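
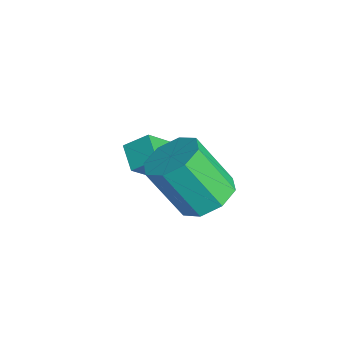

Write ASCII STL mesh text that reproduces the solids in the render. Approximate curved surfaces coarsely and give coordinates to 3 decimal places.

solid 
facet normal -0.908 0.007 0.420
outer loop
vertex -0.086 1.85 -2.099
vertex 0.139 2.478 -1.623
vertex -0.629 2.948 -3.292
endloop
endfacet
facet normal -0.274 -0.767 -0.581
outer loop
vertex 0.161 2.942 -3.657
vertex -0.086 1.85 -2.099
vertex -0.629 2.948 -3.292
endloop
endfacet
facet normal -0.908 0.007 0.420
outer loop
vertex -0.629 2.948 -3.292
vertex 0.139 2.478 -1.623
vertex -0.404 3.576 -2.816
endloop
endfacet
facet normal -0.317 0.642 -0.698
outer loop
vertex -0.404 3.576 -2.816
vertex 0.161 2.942 -3.657
vertex -0.629 2.948 -3.292
endloop
endfacet
facet normal 0.317 -0.642 0.698
outer loop
vertex -0.086 1.85 -2.099
vertex 0.929 2.472 -1.988
vertex 0.139 2.478 -1.623
endloop
endfacet
facet normal -0.274 -0.767 -0.581
outer loop
vertex 0.704 1.844 -2.464
vertex -0.086 1.85 -2.099
vertex 0.161 2.942 -3.657
endloop
endfacet
facet normal 0.317 -0.642 0.698
outer loop
vertex 0.704 1.844 -2.464
vertex 0.929 2.472 -1.988
vertex -0.086 1.85 -2.099
endloop
endfacet
facet normal 0.274 0.767 0.581
outer loop
vertex 0.139 2.478 -1.623
vertex 0.929 2.472 -1.988
vertex -0.404 3.576 -2.816
endloop
endfacet
facet normal -0.317 0.642 -0.698
outer loop
vertex 0.386 3.57 -3.181
vertex 0.161 2.942 -3.657
vertex -0.404 3.576 -2.816
endloop
endfacet
facet normal 0.274 0.767 0.581
outer loop
vertex -0.404 3.576 -2.816
vertex 0.929 2.472 -1.988
vertex 0.386 3.57 -3.181
endloop
endfacet
facet normal 0.908 -0.007 -0.420
outer loop
vertex 0.386 3.57 -3.181
vertex 0.704 1.844 -2.464
vertex 0.161 2.942 -3.657
endloop
endfacet
facet normal 0.908 -0.007 -0.420
outer loop
vertex 0.929 2.472 -1.988
vertex 0.704 1.844 -2.464
vertex 0.386 3.57 -3.181
endloop
endfacet
facet normal 0.244 0.479 -0.843
outer loop
vertex 3.573 2.8 -2.05
vertex 2.863 3.227 -2.013
vertex 3.633 3.342 -1.725
endloop
endfacet
facet normal 0.965 -0.205 0.163
outer loop
vertex 3.573 2.8 -2.05
vertex 3.633 3.342 -1.725
vertex 3.148 1.965 -0.584
endloop
endfacet
facet normal 0.965 -0.204 0.164
outer loop
vertex 3.148 1.965 -0.584
vertex 3.633 3.342 -1.725
vertex 3.207 2.507 -0.258
endloop
endfacet
facet normal -0.245 -0.480 0.842
outer loop
vertex 3.148 1.965 -0.584
vertex 3.207 2.507 -0.258
vertex 2.437 2.393 -0.547
endloop
endfacet
facet normal 0.244 0.480 -0.843
outer loop
vertex 3.633 3.342 -1.725
vertex 2.863 3.227 -2.013
vertex 3.241 3.817 -1.568
endloop
endfacet
facet normal 0.748 0.459 0.479
outer loop
vertex 3.633 3.342 -1.725
vertex 3.241 3.817 -1.568
vertex 3.207 2.507 -0.258
endloop
endfacet
facet normal 0.749 0.459 0.478
outer loop
vertex 3.207 2.507 -0.258
vertex 3.241 3.817 -1.568
vertex 2.816 2.982 -0.102
endloop
endfacet
facet normal -0.245 -0.479 0.843
outer loop
vertex 3.207 2.507 -0.258
vertex 2.816 2.982 -0.102
vertex 2.437 2.393 -0.547
endloop
endfacet
facet normal 0.245 0.479 -0.843
outer loop
vertex 3.241 3.817 -1.568
vertex 2.863 3.227 -2.013
vertex 2.628 3.947 -1.672
endloop
endfacet
facet normal 0.094 0.853 0.513
outer loop
vertex 3.241 3.817 -1.568
vertex 2.628 3.947 -1.672
vertex 2.816 2.982 -0.102
endloop
endfacet
facet normal 0.094 0.853 0.513
outer loop
vertex 2.816 2.982 -0.102
vertex 2.628 3.947 -1.672
vertex 2.202 3.112 -0.206
endloop
endfacet
facet normal -0.244 -0.480 0.843
outer loop
vertex 2.816 2.982 -0.102
vertex 2.202 3.112 -0.206
vertex 2.437 2.393 -0.547
endloop
endfacet
facet normal 0.245 0.479 -0.843
outer loop
vertex 2.628 3.947 -1.672
vertex 2.863 3.227 -2.013
vertex 2.152 3.655 -1.976
endloop
endfacet
facet normal -0.616 0.748 0.247
outer loop
vertex 2.628 3.947 -1.672
vertex 2.152 3.655 -1.976
vertex 2.202 3.112 -0.206
endloop
endfacet
facet normal -0.617 0.747 0.247
outer loop
vertex 2.202 3.112 -0.206
vertex 2.152 3.655 -1.976
vertex 1.727 2.82 -0.51
endloop
endfacet
facet normal -0.245 -0.480 0.843
outer loop
vertex 2.202 3.112 -0.206
vertex 1.727 2.82 -0.51
vertex 2.437 2.393 -0.547
endloop
endfacet
facet normal 0.245 0.480 -0.842
outer loop
vertex 2.152 3.655 -1.976
vertex 2.863 3.227 -2.013
vertex 2.093 3.113 -2.302
endloop
endfacet
facet normal -0.965 0.204 -0.164
outer loop
vertex 2.152 3.655 -1.976
vertex 2.093 3.113 -2.302
vertex 1.727 2.82 -0.51
endloop
endfacet
facet normal -0.965 0.205 -0.164
outer loop
vertex 1.727 2.82 -0.51
vertex 2.093 3.113 -2.302
vertex 1.667 2.278 -0.835
endloop
endfacet
facet normal -0.244 -0.479 0.843
outer loop
vertex 1.727 2.82 -0.51
vertex 1.667 2.278 -0.835
vertex 2.437 2.393 -0.547
endloop
endfacet
facet normal 0.245 0.479 -0.843
outer loop
vertex 2.093 3.113 -2.302
vertex 2.863 3.227 -2.013
vertex 2.484 2.638 -2.458
endloop
endfacet
facet normal -0.749 -0.459 -0.479
outer loop
vertex 2.093 3.113 -2.302
vertex 2.484 2.638 -2.458
vertex 1.667 2.278 -0.835
endloop
endfacet
facet normal -0.748 -0.459 -0.479
outer loop
vertex 1.667 2.278 -0.835
vertex 2.484 2.638 -2.458
vertex 2.059 1.803 -0.992
endloop
endfacet
facet normal -0.244 -0.480 0.843
outer loop
vertex 1.667 2.278 -0.835
vertex 2.059 1.803 -0.992
vertex 2.437 2.393 -0.547
endloop
endfacet
facet normal 0.244 0.480 -0.843
outer loop
vertex 2.484 2.638 -2.458
vertex 2.863 3.227 -2.013
vertex 3.098 2.508 -2.354
endloop
endfacet
facet normal -0.094 -0.853 -0.513
outer loop
vertex 2.484 2.638 -2.458
vertex 3.098 2.508 -2.354
vertex 2.059 1.803 -0.992
endloop
endfacet
facet normal -0.094 -0.853 -0.513
outer loop
vertex 2.059 1.803 -0.992
vertex 3.098 2.508 -2.354
vertex 2.672 1.673 -0.888
endloop
endfacet
facet normal -0.245 -0.479 0.843
outer loop
vertex 2.059 1.803 -0.992
vertex 2.672 1.673 -0.888
vertex 2.437 2.393 -0.547
endloop
endfacet
facet normal 0.245 0.480 -0.843
outer loop
vertex 3.098 2.508 -2.354
vertex 2.863 3.227 -2.013
vertex 3.573 2.8 -2.05
endloop
endfacet
facet normal 0.617 -0.747 -0.246
outer loop
vertex 3.098 2.508 -2.354
vertex 3.573 2.8 -2.05
vertex 2.672 1.673 -0.888
endloop
endfacet
facet normal 0.616 -0.748 -0.247
outer loop
vertex 2.672 1.673 -0.888
vertex 3.573 2.8 -2.05
vertex 3.148 1.965 -0.584
endloop
endfacet
facet normal -0.245 -0.479 0.843
outer loop
vertex 2.672 1.673 -0.888
vertex 3.148 1.965 -0.584
vertex 2.437 2.393 -0.547
endloop
endfacet

endsolid


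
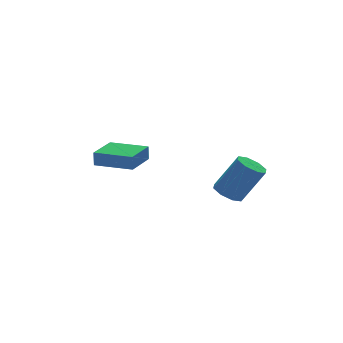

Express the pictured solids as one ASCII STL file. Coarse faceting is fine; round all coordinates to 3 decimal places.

solid 
facet normal -0.463 0.236 -0.855
outer loop
vertex -0.176 -1.594 -3.207
vertex -0.798 -2.072 -3.002
vertex -0.613 -1.292 -2.887
endloop
endfacet
facet normal 0.538 0.841 -0.059
outer loop
vertex -0.176 -1.594 -3.207
vertex -0.613 -1.292 -2.887
vertex 0.799 -2.09 -1.402
endloop
endfacet
facet normal 0.539 0.840 -0.060
outer loop
vertex 0.799 -2.09 -1.402
vertex -0.613 -1.292 -2.887
vertex 0.362 -1.787 -1.083
endloop
endfacet
facet normal 0.462 -0.235 0.855
outer loop
vertex 0.799 -2.09 -1.402
vertex 0.362 -1.787 -1.083
vertex 0.178 -2.568 -1.198
endloop
endfacet
facet normal -0.462 0.236 -0.855
outer loop
vertex -0.613 -1.292 -2.887
vertex -0.798 -2.072 -3.002
vertex -1.158 -1.447 -2.635
endloop
endfacet
facet normal -0.118 0.939 0.322
outer loop
vertex -0.613 -1.292 -2.887
vertex -1.158 -1.447 -2.635
vertex 0.362 -1.787 -1.083
endloop
endfacet
facet normal -0.118 0.939 0.322
outer loop
vertex 0.362 -1.787 -1.083
vertex -1.158 -1.447 -2.635
vertex -0.183 -1.942 -0.831
endloop
endfacet
facet normal 0.462 -0.235 0.855
outer loop
vertex 0.362 -1.787 -1.083
vertex -0.183 -1.942 -0.831
vertex 0.178 -2.568 -1.198
endloop
endfacet
facet normal -0.462 0.236 -0.855
outer loop
vertex -1.158 -1.447 -2.635
vertex -0.798 -2.072 -3.002
vertex -1.492 -1.968 -2.598
endloop
endfacet
facet normal -0.705 0.488 0.515
outer loop
vertex -1.158 -1.447 -2.635
vertex -1.492 -1.968 -2.598
vertex -0.183 -1.942 -0.831
endloop
endfacet
facet normal -0.705 0.488 0.515
outer loop
vertex -0.183 -1.942 -0.831
vertex -1.492 -1.968 -2.598
vertex -0.517 -2.464 -0.794
endloop
endfacet
facet normal 0.462 -0.235 0.855
outer loop
vertex -0.183 -1.942 -0.831
vertex -0.517 -2.464 -0.794
vertex 0.178 -2.568 -1.198
endloop
endfacet
facet normal -0.462 0.236 -0.855
outer loop
vertex -1.492 -1.968 -2.598
vertex -0.798 -2.072 -3.002
vertex -1.419 -2.55 -2.798
endloop
endfacet
facet normal -0.879 -0.250 0.406
outer loop
vertex -1.492 -1.968 -2.598
vertex -1.419 -2.55 -2.798
vertex -0.517 -2.464 -0.794
endloop
endfacet
facet normal -0.879 -0.249 0.406
outer loop
vertex -0.517 -2.464 -0.794
vertex -1.419 -2.55 -2.798
vertex -0.444 -3.046 -0.993
endloop
endfacet
facet normal 0.462 -0.234 0.855
outer loop
vertex -0.517 -2.464 -0.794
vertex -0.444 -3.046 -0.993
vertex 0.178 -2.568 -1.198
endloop
endfacet
facet normal -0.462 0.235 -0.855
outer loop
vertex -1.419 -2.55 -2.798
vertex -0.798 -2.072 -3.002
vertex -0.982 -2.853 -3.117
endloop
endfacet
facet normal -0.539 -0.840 0.060
outer loop
vertex -1.419 -2.55 -2.798
vertex -0.982 -2.853 -3.117
vertex -0.444 -3.046 -0.993
endloop
endfacet
facet normal -0.538 -0.841 0.060
outer loop
vertex -0.444 -3.046 -0.993
vertex -0.982 -2.853 -3.117
vertex -0.007 -3.348 -1.313
endloop
endfacet
facet normal 0.463 -0.236 0.855
outer loop
vertex -0.444 -3.046 -0.993
vertex -0.007 -3.348 -1.313
vertex 0.178 -2.568 -1.198
endloop
endfacet
facet normal -0.462 0.235 -0.855
outer loop
vertex -0.982 -2.853 -3.117
vertex -0.798 -2.072 -3.002
vertex -0.437 -2.698 -3.369
endloop
endfacet
facet normal 0.118 -0.939 -0.322
outer loop
vertex -0.982 -2.853 -3.117
vertex -0.437 -2.698 -3.369
vertex -0.007 -3.348 -1.313
endloop
endfacet
facet normal 0.118 -0.939 -0.322
outer loop
vertex -0.007 -3.348 -1.313
vertex -0.437 -2.698 -3.369
vertex 0.538 -3.193 -1.565
endloop
endfacet
facet normal 0.462 -0.236 0.855
outer loop
vertex -0.007 -3.348 -1.313
vertex 0.538 -3.193 -1.565
vertex 0.178 -2.568 -1.198
endloop
endfacet
facet normal -0.462 0.235 -0.855
outer loop
vertex -0.437 -2.698 -3.369
vertex -0.798 -2.072 -3.002
vertex -0.103 -2.176 -3.406
endloop
endfacet
facet normal 0.705 -0.488 -0.515
outer loop
vertex -0.437 -2.698 -3.369
vertex -0.103 -2.176 -3.406
vertex 0.538 -3.193 -1.565
endloop
endfacet
facet normal 0.705 -0.488 -0.515
outer loop
vertex 0.538 -3.193 -1.565
vertex -0.103 -2.176 -3.406
vertex 0.872 -2.672 -1.602
endloop
endfacet
facet normal 0.462 -0.236 0.855
outer loop
vertex 0.538 -3.193 -1.565
vertex 0.872 -2.672 -1.602
vertex 0.178 -2.568 -1.198
endloop
endfacet
facet normal -0.462 0.234 -0.855
outer loop
vertex -0.103 -2.176 -3.406
vertex -0.798 -2.072 -3.002
vertex -0.176 -1.594 -3.207
endloop
endfacet
facet normal 0.879 0.249 -0.407
outer loop
vertex -0.103 -2.176 -3.406
vertex -0.176 -1.594 -3.207
vertex 0.872 -2.672 -1.602
endloop
endfacet
facet normal 0.879 0.250 -0.406
outer loop
vertex 0.872 -2.672 -1.602
vertex -0.176 -1.594 -3.207
vertex 0.799 -2.09 -1.402
endloop
endfacet
facet normal 0.462 -0.236 0.855
outer loop
vertex 0.872 -2.672 -1.602
vertex 0.799 -2.09 -1.402
vertex 0.178 -2.568 -1.198
endloop
endfacet
facet normal -0.766 -0.643 0.014
outer loop
vertex -3.795 1.747 -1.58
vertex -5.087 3.286 -1.626
vertex -3.791 1.725 -2.39
endloop
endfacet
facet normal 0.643 -0.766 0.024
outer loop
vertex -2.373 2.914 -2.414
vertex -3.795 1.747 -1.58
vertex -3.791 1.725 -2.39
endloop
endfacet
facet normal -0.766 -0.642 0.013
outer loop
vertex -3.791 1.725 -2.39
vertex -5.087 3.286 -1.626
vertex -5.083 3.265 -2.436
endloop
endfacet
facet normal 0.005 -0.026 -1.000
outer loop
vertex -5.083 3.265 -2.436
vertex -2.373 2.914 -2.414
vertex -3.791 1.725 -2.39
endloop
endfacet
facet normal -0.005 0.026 1.000
outer loop
vertex -3.795 1.747 -1.58
vertex -3.669 4.475 -1.65
vertex -5.087 3.286 -1.626
endloop
endfacet
facet normal 0.642 -0.766 0.023
outer loop
vertex -2.377 2.935 -1.604
vertex -3.795 1.747 -1.58
vertex -2.373 2.914 -2.414
endloop
endfacet
facet normal -0.005 0.026 1.000
outer loop
vertex -2.377 2.935 -1.604
vertex -3.669 4.475 -1.65
vertex -3.795 1.747 -1.58
endloop
endfacet
facet normal -0.643 0.766 -0.023
outer loop
vertex -5.087 3.286 -1.626
vertex -3.669 4.475 -1.65
vertex -5.083 3.265 -2.436
endloop
endfacet
facet normal 0.005 -0.026 -1.000
outer loop
vertex -3.665 4.453 -2.46
vertex -2.373 2.914 -2.414
vertex -5.083 3.265 -2.436
endloop
endfacet
facet normal -0.642 0.766 -0.024
outer loop
vertex -5.083 3.265 -2.436
vertex -3.669 4.475 -1.65
vertex -3.665 4.453 -2.46
endloop
endfacet
facet normal 0.766 0.643 -0.013
outer loop
vertex -3.665 4.453 -2.46
vertex -2.377 2.935 -1.604
vertex -2.373 2.914 -2.414
endloop
endfacet
facet normal 0.766 0.642 -0.014
outer loop
vertex -3.669 4.475 -1.65
vertex -2.377 2.935 -1.604
vertex -3.665 4.453 -2.46
endloop
endfacet

endsolid


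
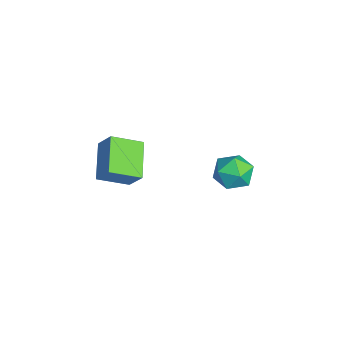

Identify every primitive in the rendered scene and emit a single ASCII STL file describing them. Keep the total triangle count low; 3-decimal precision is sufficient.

solid 
facet normal -0.464 -0.403 -0.789
outer loop
vertex -3.021 -4.136 1.638
vertex -3.105 -2.524 0.865
vertex -1.11 -4.488 0.695
endloop
endfacet
facet normal 0.047 -0.900 0.432
outer loop
vertex -0.475 -3.936 1.775
vertex -3.021 -4.136 1.638
vertex -1.11 -4.488 0.695
endloop
endfacet
facet normal -0.464 -0.403 -0.789
outer loop
vertex -1.11 -4.488 0.695
vertex -3.105 -2.524 0.865
vertex -1.195 -2.876 -0.079
endloop
endfacet
facet normal 0.885 -0.163 -0.437
outer loop
vertex -1.195 -2.876 -0.079
vertex -0.475 -3.936 1.775
vertex -1.11 -4.488 0.695
endloop
endfacet
facet normal -0.885 0.163 0.437
outer loop
vertex -3.021 -4.136 1.638
vertex -2.47 -1.972 1.945
vertex -3.105 -2.524 0.865
endloop
endfacet
facet normal 0.048 -0.901 0.432
outer loop
vertex -2.385 -3.584 2.719
vertex -3.021 -4.136 1.638
vertex -0.475 -3.936 1.775
endloop
endfacet
facet normal -0.885 0.163 0.437
outer loop
vertex -2.385 -3.584 2.719
vertex -2.47 -1.972 1.945
vertex -3.021 -4.136 1.638
endloop
endfacet
facet normal -0.048 0.901 -0.432
outer loop
vertex -3.105 -2.524 0.865
vertex -2.47 -1.972 1.945
vertex -1.195 -2.876 -0.079
endloop
endfacet
facet normal 0.885 -0.163 -0.437
outer loop
vertex -0.559 -2.324 1.002
vertex -0.475 -3.936 1.775
vertex -1.195 -2.876 -0.079
endloop
endfacet
facet normal -0.047 0.901 -0.432
outer loop
vertex -1.195 -2.876 -0.079
vertex -2.47 -1.972 1.945
vertex -0.559 -2.324 1.002
endloop
endfacet
facet normal 0.464 0.403 0.789
outer loop
vertex -0.559 -2.324 1.002
vertex -2.385 -3.584 2.719
vertex -0.475 -3.936 1.775
endloop
endfacet
facet normal 0.464 0.403 0.789
outer loop
vertex -2.47 -1.972 1.945
vertex -2.385 -3.584 2.719
vertex -0.559 -2.324 1.002
endloop
endfacet
facet normal -0.291 0.582 0.759
outer loop
vertex -3.745 3.751 -2.073
vertex -4.801 3.229 -2.078
vertex -3.932 2.795 -1.412
endloop
endfacet
facet normal 0.412 0.462 0.785
outer loop
vertex -3.745 3.751 -2.073
vertex -3.932 2.795 -1.412
vertex -2.923 2.91 -2.009
endloop
endfacet
facet normal 0.698 0.695 0.173
outer loop
vertex -3.745 3.751 -2.073
vertex -2.923 2.91 -2.009
vertex -3.169 3.415 -3.044
endloop
endfacet
facet normal 0.171 0.958 -0.230
outer loop
vertex -3.745 3.751 -2.073
vertex -3.169 3.415 -3.044
vertex -4.329 3.612 -3.087
endloop
endfacet
facet normal -0.440 0.888 0.132
outer loop
vertex -3.745 3.751 -2.073
vertex -4.329 3.612 -3.087
vertex -4.801 3.229 -2.078
endloop
endfacet
facet normal 0.514 -0.242 0.823
outer loop
vertex -2.923 2.91 -2.009
vertex -3.932 2.795 -1.412
vertex -3.471 1.868 -1.973
endloop
endfacet
facet normal -0.623 -0.049 0.781
outer loop
vertex -3.932 2.795 -1.412
vertex -4.801 3.229 -2.078
vertex -4.631 2.065 -2.016
endloop
endfacet
facet normal -0.864 0.446 -0.235
outer loop
vertex -4.801 3.229 -2.078
vertex -4.329 3.612 -3.087
vertex -4.877 2.57 -3.051
endloop
endfacet
facet normal 0.125 0.559 -0.820
outer loop
vertex -4.329 3.612 -3.087
vertex -3.169 3.415 -3.044
vertex -3.868 2.685 -3.648
endloop
endfacet
facet normal 0.977 0.134 -0.167
outer loop
vertex -3.169 3.415 -3.044
vertex -2.923 2.91 -2.009
vertex -2.999 2.251 -2.982
endloop
endfacet
facet normal -0.171 -0.958 0.230
outer loop
vertex -4.055 1.729 -2.987
vertex -3.471 1.868 -1.973
vertex -4.631 2.065 -2.016
endloop
endfacet
facet normal -0.698 -0.695 -0.173
outer loop
vertex -4.055 1.729 -2.987
vertex -4.631 2.065 -2.016
vertex -4.877 2.57 -3.051
endloop
endfacet
facet normal -0.412 -0.462 -0.785
outer loop
vertex -4.055 1.729 -2.987
vertex -4.877 2.57 -3.051
vertex -3.868 2.685 -3.648
endloop
endfacet
facet normal 0.291 -0.582 -0.759
outer loop
vertex -4.055 1.729 -2.987
vertex -3.868 2.685 -3.648
vertex -2.999 2.251 -2.982
endloop
endfacet
facet normal 0.440 -0.888 -0.132
outer loop
vertex -4.055 1.729 -2.987
vertex -2.999 2.251 -2.982
vertex -3.471 1.868 -1.973
endloop
endfacet
facet normal -0.125 -0.559 0.820
outer loop
vertex -4.631 2.065 -2.016
vertex -3.471 1.868 -1.973
vertex -3.932 2.795 -1.412
endloop
endfacet
facet normal -0.977 -0.134 0.167
outer loop
vertex -4.877 2.57 -3.051
vertex -4.631 2.065 -2.016
vertex -4.801 3.229 -2.078
endloop
endfacet
facet normal -0.514 0.242 -0.823
outer loop
vertex -3.868 2.685 -3.648
vertex -4.877 2.57 -3.051
vertex -4.329 3.612 -3.087
endloop
endfacet
facet normal 0.623 0.049 -0.781
outer loop
vertex -2.999 2.251 -2.982
vertex -3.868 2.685 -3.648
vertex -3.169 3.415 -3.044
endloop
endfacet
facet normal 0.864 -0.446 0.235
outer loop
vertex -3.471 1.868 -1.973
vertex -2.999 2.251 -2.982
vertex -2.923 2.91 -2.009
endloop
endfacet

endsolid


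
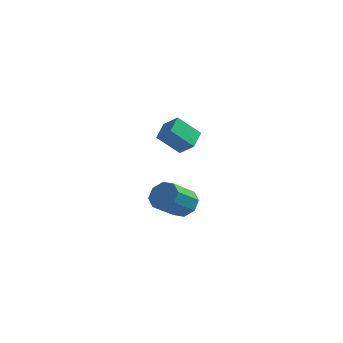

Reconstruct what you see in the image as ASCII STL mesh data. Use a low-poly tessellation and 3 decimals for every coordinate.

solid 
facet normal 0.321 0.754 -0.572
outer loop
vertex 1.624 -3.413 -1.095
vertex 0.798 -2.906 -0.89
vertex 1.696 -2.977 -0.48
endloop
endfacet
facet normal 0.942 -0.315 0.113
outer loop
vertex 1.624 -3.413 -1.095
vertex 1.696 -2.977 -0.48
vertex 1.007 -4.861 0.006
endloop
endfacet
facet normal 0.942 -0.316 0.112
outer loop
vertex 1.007 -4.861 0.006
vertex 1.696 -2.977 -0.48
vertex 1.08 -4.424 0.621
endloop
endfacet
facet normal -0.321 -0.754 0.574
outer loop
vertex 1.007 -4.861 0.006
vertex 1.08 -4.424 0.621
vertex 0.182 -4.354 0.21
endloop
endfacet
facet normal 0.321 0.754 -0.573
outer loop
vertex 1.696 -2.977 -0.48
vertex 0.798 -2.906 -0.89
vertex 1.243 -2.499 -0.105
endloop
endfacet
facet normal 0.735 0.184 0.653
outer loop
vertex 1.696 -2.977 -0.48
vertex 1.243 -2.499 -0.105
vertex 1.08 -4.424 0.621
endloop
endfacet
facet normal 0.733 0.185 0.654
outer loop
vertex 1.08 -4.424 0.621
vertex 1.243 -2.499 -0.105
vertex 0.626 -3.946 0.995
endloop
endfacet
facet normal -0.321 -0.754 0.573
outer loop
vertex 1.08 -4.424 0.621
vertex 0.626 -3.946 0.995
vertex 0.182 -4.354 0.21
endloop
endfacet
facet normal 0.321 0.754 -0.573
outer loop
vertex 1.243 -2.499 -0.105
vertex 0.798 -2.906 -0.89
vertex 0.529 -2.26 -0.19
endloop
endfacet
facet normal 0.096 0.576 0.812
outer loop
vertex 1.243 -2.499 -0.105
vertex 0.529 -2.26 -0.19
vertex 0.626 -3.946 0.995
endloop
endfacet
facet normal 0.096 0.576 0.812
outer loop
vertex 0.626 -3.946 0.995
vertex 0.529 -2.26 -0.19
vertex -0.087 -3.707 0.91
endloop
endfacet
facet normal -0.321 -0.754 0.573
outer loop
vertex 0.626 -3.946 0.995
vertex -0.087 -3.707 0.91
vertex 0.182 -4.354 0.21
endloop
endfacet
facet normal 0.322 0.754 -0.572
outer loop
vertex 0.529 -2.26 -0.19
vertex 0.798 -2.906 -0.89
vertex -0.027 -2.399 -0.686
endloop
endfacet
facet normal -0.599 0.630 0.494
outer loop
vertex 0.529 -2.26 -0.19
vertex -0.027 -2.399 -0.686
vertex -0.087 -3.707 0.91
endloop
endfacet
facet normal -0.598 0.631 0.494
outer loop
vertex -0.087 -3.707 0.91
vertex -0.027 -2.399 -0.686
vertex -0.644 -3.847 0.415
endloop
endfacet
facet normal -0.320 -0.754 0.574
outer loop
vertex -0.087 -3.707 0.91
vertex -0.644 -3.847 0.415
vertex 0.182 -4.354 0.21
endloop
endfacet
facet normal 0.321 0.754 -0.574
outer loop
vertex -0.027 -2.399 -0.686
vertex 0.798 -2.906 -0.89
vertex -0.1 -2.836 -1.301
endloop
endfacet
facet normal -0.942 0.316 -0.113
outer loop
vertex -0.027 -2.399 -0.686
vertex -0.1 -2.836 -1.301
vertex -0.644 -3.847 0.415
endloop
endfacet
facet normal -0.942 0.315 -0.113
outer loop
vertex -0.644 -3.847 0.415
vertex -0.1 -2.836 -1.301
vertex -0.716 -4.283 -0.2
endloop
endfacet
facet normal -0.321 -0.754 0.572
outer loop
vertex -0.644 -3.847 0.415
vertex -0.716 -4.283 -0.2
vertex 0.182 -4.354 0.21
endloop
endfacet
facet normal 0.321 0.754 -0.573
outer loop
vertex -0.1 -2.836 -1.301
vertex 0.798 -2.906 -0.89
vertex 0.354 -3.314 -1.675
endloop
endfacet
facet normal -0.734 -0.185 -0.654
outer loop
vertex -0.1 -2.836 -1.301
vertex 0.354 -3.314 -1.675
vertex -0.716 -4.283 -0.2
endloop
endfacet
facet normal -0.734 -0.183 -0.653
outer loop
vertex -0.716 -4.283 -0.2
vertex 0.354 -3.314 -1.675
vertex -0.263 -4.761 -0.575
endloop
endfacet
facet normal -0.321 -0.754 0.573
outer loop
vertex -0.716 -4.283 -0.2
vertex -0.263 -4.761 -0.575
vertex 0.182 -4.354 0.21
endloop
endfacet
facet normal 0.321 0.754 -0.573
outer loop
vertex 0.354 -3.314 -1.675
vertex 0.798 -2.906 -0.89
vertex 1.067 -3.553 -1.59
endloop
endfacet
facet normal -0.096 -0.576 -0.812
outer loop
vertex 0.354 -3.314 -1.675
vertex 1.067 -3.553 -1.59
vertex -0.263 -4.761 -0.575
endloop
endfacet
facet normal -0.096 -0.576 -0.812
outer loop
vertex -0.263 -4.761 -0.575
vertex 1.067 -3.553 -1.59
vertex 0.451 -5.0 -0.49
endloop
endfacet
facet normal -0.321 -0.754 0.573
outer loop
vertex -0.263 -4.761 -0.575
vertex 0.451 -5.0 -0.49
vertex 0.182 -4.354 0.21
endloop
endfacet
facet normal 0.320 0.754 -0.574
outer loop
vertex 1.067 -3.553 -1.59
vertex 0.798 -2.906 -0.89
vertex 1.624 -3.413 -1.095
endloop
endfacet
facet normal 0.598 -0.631 -0.495
outer loop
vertex 1.067 -3.553 -1.59
vertex 1.624 -3.413 -1.095
vertex 0.451 -5.0 -0.49
endloop
endfacet
facet normal 0.598 -0.631 -0.494
outer loop
vertex 0.451 -5.0 -0.49
vertex 1.624 -3.413 -1.095
vertex 1.007 -4.861 0.006
endloop
endfacet
facet normal -0.322 -0.754 0.572
outer loop
vertex 0.451 -5.0 -0.49
vertex 1.007 -4.861 0.006
vertex 0.182 -4.354 0.21
endloop
endfacet
facet normal -0.629 -0.359 0.690
outer loop
vertex -2.11 3.412 3.009
vertex -3.102 3.691 2.25
vertex -2.019 2.096 2.408
endloop
endfacet
facet normal 0.775 -0.217 0.593
outer loop
vertex -0.838 2.769 1.11
vertex -2.11 3.412 3.009
vertex -2.019 2.096 2.408
endloop
endfacet
facet normal -0.628 -0.358 0.691
outer loop
vertex -2.019 2.096 2.408
vertex -3.102 3.691 2.25
vertex -3.012 2.374 1.649
endloop
endfacet
facet normal 0.062 -0.908 -0.414
outer loop
vertex -3.012 2.374 1.649
vertex -0.838 2.769 1.11
vertex -2.019 2.096 2.408
endloop
endfacet
facet normal -0.062 0.908 0.415
outer loop
vertex -2.11 3.412 3.009
vertex -1.921 4.364 0.952
vertex -3.102 3.691 2.25
endloop
endfacet
facet normal 0.775 -0.218 0.593
outer loop
vertex -0.928 4.086 1.711
vertex -2.11 3.412 3.009
vertex -0.838 2.769 1.11
endloop
endfacet
facet normal -0.063 0.908 0.414
outer loop
vertex -0.928 4.086 1.711
vertex -1.921 4.364 0.952
vertex -2.11 3.412 3.009
endloop
endfacet
facet normal -0.775 0.218 -0.593
outer loop
vertex -3.102 3.691 2.25
vertex -1.921 4.364 0.952
vertex -3.012 2.374 1.649
endloop
endfacet
facet normal 0.062 -0.908 -0.415
outer loop
vertex -1.83 3.048 0.351
vertex -0.838 2.769 1.11
vertex -3.012 2.374 1.649
endloop
endfacet
facet normal -0.775 0.217 -0.593
outer loop
vertex -3.012 2.374 1.649
vertex -1.921 4.364 0.952
vertex -1.83 3.048 0.351
endloop
endfacet
facet normal 0.629 0.358 -0.690
outer loop
vertex -1.83 3.048 0.351
vertex -0.928 4.086 1.711
vertex -0.838 2.769 1.11
endloop
endfacet
facet normal 0.628 0.359 -0.690
outer loop
vertex -1.921 4.364 0.952
vertex -0.928 4.086 1.711
vertex -1.83 3.048 0.351
endloop
endfacet

endsolid


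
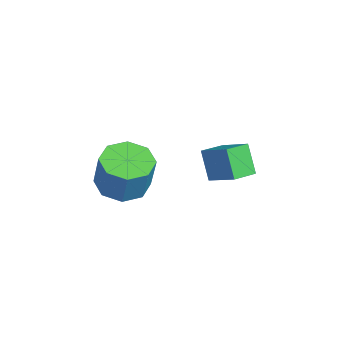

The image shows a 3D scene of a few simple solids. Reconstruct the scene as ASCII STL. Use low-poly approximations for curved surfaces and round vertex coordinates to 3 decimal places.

solid 
facet normal -0.661 -0.584 -0.471
outer loop
vertex 0.231 2.467 -0.059
vertex -0.451 3.407 -0.268
vertex 0.939 2.697 -1.338
endloop
endfacet
facet normal 0.578 -0.797 0.177
outer loop
vertex 1.931 3.573 -0.632
vertex 0.231 2.467 -0.059
vertex 0.939 2.697 -1.338
endloop
endfacet
facet normal -0.661 -0.585 -0.471
outer loop
vertex 0.939 2.697 -1.338
vertex -0.451 3.407 -0.268
vertex 0.257 3.636 -1.547
endloop
endfacet
facet normal 0.478 0.155 -0.864
outer loop
vertex 0.257 3.636 -1.547
vertex 1.931 3.573 -0.632
vertex 0.939 2.697 -1.338
endloop
endfacet
facet normal -0.478 -0.155 0.864
outer loop
vertex 0.231 2.467 -0.059
vertex 0.541 4.283 0.438
vertex -0.451 3.407 -0.268
endloop
endfacet
facet normal 0.578 -0.797 0.177
outer loop
vertex 1.223 3.344 0.647
vertex 0.231 2.467 -0.059
vertex 1.931 3.573 -0.632
endloop
endfacet
facet normal -0.478 -0.155 0.864
outer loop
vertex 1.223 3.344 0.647
vertex 0.541 4.283 0.438
vertex 0.231 2.467 -0.059
endloop
endfacet
facet normal -0.578 0.797 -0.177
outer loop
vertex -0.451 3.407 -0.268
vertex 0.541 4.283 0.438
vertex 0.257 3.636 -1.547
endloop
endfacet
facet normal 0.478 0.155 -0.864
outer loop
vertex 1.249 4.513 -0.841
vertex 1.931 3.573 -0.632
vertex 0.257 3.636 -1.547
endloop
endfacet
facet normal -0.578 0.796 -0.177
outer loop
vertex 0.257 3.636 -1.547
vertex 0.541 4.283 0.438
vertex 1.249 4.513 -0.841
endloop
endfacet
facet normal 0.661 0.584 0.471
outer loop
vertex 1.249 4.513 -0.841
vertex 1.223 3.344 0.647
vertex 1.931 3.573 -0.632
endloop
endfacet
facet normal 0.661 0.585 0.471
outer loop
vertex 0.541 4.283 0.438
vertex 1.223 3.344 0.647
vertex 1.249 4.513 -0.841
endloop
endfacet
facet normal -0.328 -0.099 -0.939
outer loop
vertex 3.556 -1.673 0.043
vertex 2.863 -0.846 0.198
vertex 3.892 -0.934 -0.152
endloop
endfacet
facet normal 0.855 -0.455 -0.251
outer loop
vertex 3.556 -1.673 0.043
vertex 3.892 -0.934 -0.152
vertex 4.13 -1.501 1.687
endloop
endfacet
facet normal 0.855 -0.455 -0.251
outer loop
vertex 4.13 -1.501 1.687
vertex 3.892 -0.934 -0.152
vertex 4.466 -0.762 1.492
endloop
endfacet
facet normal 0.328 0.099 0.939
outer loop
vertex 4.13 -1.501 1.687
vertex 4.466 -0.762 1.492
vertex 3.437 -0.674 1.842
endloop
endfacet
facet normal -0.328 -0.098 -0.940
outer loop
vertex 3.892 -0.934 -0.152
vertex 2.863 -0.846 0.198
vertex 3.624 -0.144 -0.141
endloop
endfacet
facet normal 0.888 0.306 -0.342
outer loop
vertex 3.892 -0.934 -0.152
vertex 3.624 -0.144 -0.141
vertex 4.466 -0.762 1.492
endloop
endfacet
facet normal 0.888 0.306 -0.342
outer loop
vertex 4.466 -0.762 1.492
vertex 3.624 -0.144 -0.141
vertex 4.198 0.028 1.503
endloop
endfacet
facet normal 0.328 0.098 0.940
outer loop
vertex 4.466 -0.762 1.492
vertex 4.198 0.028 1.503
vertex 3.437 -0.674 1.842
endloop
endfacet
facet normal -0.328 -0.098 -0.940
outer loop
vertex 3.624 -0.144 -0.141
vertex 2.863 -0.846 0.198
vertex 2.911 0.235 0.068
endloop
endfacet
facet normal 0.402 0.885 -0.233
outer loop
vertex 3.624 -0.144 -0.141
vertex 2.911 0.235 0.068
vertex 4.198 0.028 1.503
endloop
endfacet
facet normal 0.402 0.885 -0.233
outer loop
vertex 4.198 0.028 1.503
vertex 2.911 0.235 0.068
vertex 3.485 0.407 1.712
endloop
endfacet
facet normal 0.328 0.098 0.940
outer loop
vertex 4.198 0.028 1.503
vertex 3.485 0.407 1.712
vertex 3.437 -0.674 1.842
endloop
endfacet
facet normal -0.328 -0.098 -0.940
outer loop
vertex 2.911 0.235 0.068
vertex 2.863 -0.846 0.198
vertex 2.17 -0.019 0.353
endloop
endfacet
facet normal -0.320 0.947 0.013
outer loop
vertex 2.911 0.235 0.068
vertex 2.17 -0.019 0.353
vertex 3.485 0.407 1.712
endloop
endfacet
facet normal -0.320 0.947 0.013
outer loop
vertex 3.485 0.407 1.712
vertex 2.17 -0.019 0.353
vertex 2.744 0.153 1.997
endloop
endfacet
facet normal 0.328 0.098 0.940
outer loop
vertex 3.485 0.407 1.712
vertex 2.744 0.153 1.997
vertex 3.437 -0.674 1.842
endloop
endfacet
facet normal -0.328 -0.099 -0.939
outer loop
vertex 2.17 -0.019 0.353
vertex 2.863 -0.846 0.198
vertex 1.834 -0.758 0.548
endloop
endfacet
facet normal -0.855 0.455 0.251
outer loop
vertex 2.17 -0.019 0.353
vertex 1.834 -0.758 0.548
vertex 2.744 0.153 1.997
endloop
endfacet
facet normal -0.855 0.455 0.251
outer loop
vertex 2.744 0.153 1.997
vertex 1.834 -0.758 0.548
vertex 2.408 -0.586 2.192
endloop
endfacet
facet normal 0.328 0.099 0.939
outer loop
vertex 2.744 0.153 1.997
vertex 2.408 -0.586 2.192
vertex 3.437 -0.674 1.842
endloop
endfacet
facet normal -0.328 -0.098 -0.940
outer loop
vertex 1.834 -0.758 0.548
vertex 2.863 -0.846 0.198
vertex 2.102 -1.548 0.537
endloop
endfacet
facet normal -0.888 -0.306 0.342
outer loop
vertex 1.834 -0.758 0.548
vertex 2.102 -1.548 0.537
vertex 2.408 -0.586 2.192
endloop
endfacet
facet normal -0.888 -0.306 0.342
outer loop
vertex 2.408 -0.586 2.192
vertex 2.102 -1.548 0.537
vertex 2.676 -1.376 2.181
endloop
endfacet
facet normal 0.328 0.098 0.940
outer loop
vertex 2.408 -0.586 2.192
vertex 2.676 -1.376 2.181
vertex 3.437 -0.674 1.842
endloop
endfacet
facet normal -0.328 -0.098 -0.940
outer loop
vertex 2.102 -1.548 0.537
vertex 2.863 -0.846 0.198
vertex 2.815 -1.927 0.328
endloop
endfacet
facet normal -0.402 -0.885 0.233
outer loop
vertex 2.102 -1.548 0.537
vertex 2.815 -1.927 0.328
vertex 2.676 -1.376 2.181
endloop
endfacet
facet normal -0.402 -0.885 0.233
outer loop
vertex 2.676 -1.376 2.181
vertex 2.815 -1.927 0.328
vertex 3.389 -1.755 1.972
endloop
endfacet
facet normal 0.328 0.098 0.940
outer loop
vertex 2.676 -1.376 2.181
vertex 3.389 -1.755 1.972
vertex 3.437 -0.674 1.842
endloop
endfacet
facet normal -0.328 -0.098 -0.940
outer loop
vertex 2.815 -1.927 0.328
vertex 2.863 -0.846 0.198
vertex 3.556 -1.673 0.043
endloop
endfacet
facet normal 0.320 -0.947 -0.013
outer loop
vertex 2.815 -1.927 0.328
vertex 3.556 -1.673 0.043
vertex 3.389 -1.755 1.972
endloop
endfacet
facet normal 0.320 -0.947 -0.013
outer loop
vertex 3.389 -1.755 1.972
vertex 3.556 -1.673 0.043
vertex 4.13 -1.501 1.687
endloop
endfacet
facet normal 0.328 0.098 0.940
outer loop
vertex 3.389 -1.755 1.972
vertex 4.13 -1.501 1.687
vertex 3.437 -0.674 1.842
endloop
endfacet

endsolid


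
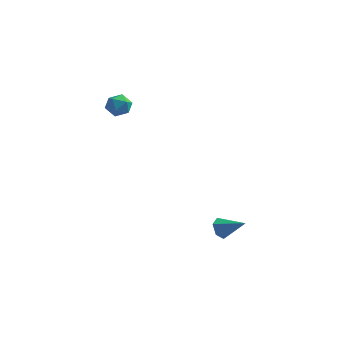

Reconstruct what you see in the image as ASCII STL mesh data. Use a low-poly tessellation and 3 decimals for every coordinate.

solid 
facet normal -0.883 0.034 -0.468
outer loop
vertex 1.685 0.775 -3.74
vertex 1.431 1.023 -3.243
vertex 1.673 1.382 -3.673
endloop
endfacet
facet normal 0.754 0.087 -0.651
outer loop
vertex 1.685 0.775 -3.74
vertex 1.673 1.382 -3.673
vertex 2.649 0.977 -2.597
endloop
endfacet
facet normal -0.883 0.034 -0.469
outer loop
vertex 1.673 1.382 -3.673
vertex 1.431 1.023 -3.243
vertex 1.419 1.629 -3.177
endloop
endfacet
facet normal 0.518 0.841 -0.154
outer loop
vertex 1.673 1.382 -3.673
vertex 1.419 1.629 -3.177
vertex 2.649 0.977 -2.597
endloop
endfacet
facet normal -0.883 0.034 -0.469
outer loop
vertex 1.419 1.629 -3.177
vertex 1.431 1.023 -3.243
vertex 1.177 1.271 -2.747
endloop
endfacet
facet normal 0.081 0.743 0.664
outer loop
vertex 1.419 1.629 -3.177
vertex 1.177 1.271 -2.747
vertex 2.649 0.977 -2.597
endloop
endfacet
facet normal -0.883 0.034 -0.469
outer loop
vertex 1.177 1.271 -2.747
vertex 1.431 1.023 -3.243
vertex 1.189 0.665 -2.813
endloop
endfacet
facet normal -0.122 -0.110 0.986
outer loop
vertex 1.177 1.271 -2.747
vertex 1.189 0.665 -2.813
vertex 2.649 0.977 -2.597
endloop
endfacet
facet normal -0.883 0.034 -0.469
outer loop
vertex 1.189 0.665 -2.813
vertex 1.431 1.023 -3.243
vertex 1.443 0.417 -3.309
endloop
endfacet
facet normal 0.112 -0.865 0.490
outer loop
vertex 1.189 0.665 -2.813
vertex 1.443 0.417 -3.309
vertex 2.649 0.977 -2.597
endloop
endfacet
facet normal -0.883 0.033 -0.468
outer loop
vertex 1.443 0.417 -3.309
vertex 1.431 1.023 -3.243
vertex 1.685 0.775 -3.74
endloop
endfacet
facet normal 0.550 -0.768 -0.329
outer loop
vertex 1.443 0.417 -3.309
vertex 1.685 0.775 -3.74
vertex 2.649 0.977 -2.597
endloop
endfacet
facet normal -0.428 0.724 0.540
outer loop
vertex -4.061 2.472 3.33
vertex -4.478 2.004 3.627
vertex -3.864 2.153 3.914
endloop
endfacet
facet normal 0.252 0.882 0.397
outer loop
vertex -4.061 2.472 3.33
vertex -3.864 2.153 3.914
vertex -3.407 2.253 3.401
endloop
endfacet
facet normal 0.332 0.890 -0.312
outer loop
vertex -4.061 2.472 3.33
vertex -3.407 2.253 3.401
vertex -3.738 2.165 2.798
endloop
endfacet
facet normal -0.297 0.738 -0.606
outer loop
vertex -4.061 2.472 3.33
vertex -3.738 2.165 2.798
vertex -4.401 2.012 2.937
endloop
endfacet
facet normal -0.769 0.635 -0.078
outer loop
vertex -4.061 2.472 3.33
vertex -4.401 2.012 2.937
vertex -4.478 2.004 3.627
endloop
endfacet
facet normal 0.661 0.359 0.659
outer loop
vertex -3.407 2.253 3.401
vertex -3.864 2.153 3.914
vertex -3.419 1.648 3.743
endloop
endfacet
facet normal -0.442 0.103 0.891
outer loop
vertex -3.864 2.153 3.914
vertex -4.478 2.004 3.627
vertex -4.082 1.495 3.882
endloop
endfacet
facet normal -0.993 -0.043 -0.111
outer loop
vertex -4.478 2.004 3.627
vertex -4.401 2.012 2.937
vertex -4.413 1.407 3.279
endloop
endfacet
facet normal -0.231 0.123 -0.965
outer loop
vertex -4.401 2.012 2.937
vertex -3.738 2.165 2.798
vertex -3.956 1.507 2.766
endloop
endfacet
facet normal 0.790 0.370 -0.488
outer loop
vertex -3.738 2.165 2.798
vertex -3.407 2.253 3.401
vertex -3.342 1.656 3.053
endloop
endfacet
facet normal 0.297 -0.738 0.606
outer loop
vertex -3.759 1.188 3.35
vertex -3.419 1.648 3.743
vertex -4.082 1.495 3.882
endloop
endfacet
facet normal -0.332 -0.890 0.312
outer loop
vertex -3.759 1.188 3.35
vertex -4.082 1.495 3.882
vertex -4.413 1.407 3.279
endloop
endfacet
facet normal -0.252 -0.882 -0.397
outer loop
vertex -3.759 1.188 3.35
vertex -4.413 1.407 3.279
vertex -3.956 1.507 2.766
endloop
endfacet
facet normal 0.428 -0.724 -0.540
outer loop
vertex -3.759 1.188 3.35
vertex -3.956 1.507 2.766
vertex -3.342 1.656 3.053
endloop
endfacet
facet normal 0.769 -0.635 0.078
outer loop
vertex -3.759 1.188 3.35
vertex -3.342 1.656 3.053
vertex -3.419 1.648 3.743
endloop
endfacet
facet normal 0.231 -0.123 0.965
outer loop
vertex -4.082 1.495 3.882
vertex -3.419 1.648 3.743
vertex -3.864 2.153 3.914
endloop
endfacet
facet normal -0.790 -0.370 0.488
outer loop
vertex -4.413 1.407 3.279
vertex -4.082 1.495 3.882
vertex -4.478 2.004 3.627
endloop
endfacet
facet normal -0.661 -0.359 -0.659
outer loop
vertex -3.956 1.507 2.766
vertex -4.413 1.407 3.279
vertex -4.401 2.012 2.937
endloop
endfacet
facet normal 0.442 -0.103 -0.891
outer loop
vertex -3.342 1.656 3.053
vertex -3.956 1.507 2.766
vertex -3.738 2.165 2.798
endloop
endfacet
facet normal 0.993 0.043 0.111
outer loop
vertex -3.419 1.648 3.743
vertex -3.342 1.656 3.053
vertex -3.407 2.253 3.401
endloop
endfacet

endsolid


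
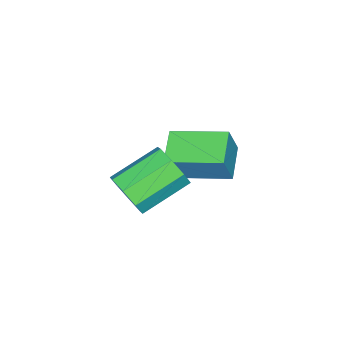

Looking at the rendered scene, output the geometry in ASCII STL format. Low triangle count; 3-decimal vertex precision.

solid 
facet normal -0.864 -0.354 0.358
outer loop
vertex 0.454 -1.694 2.584
vertex -0.203 0.287 2.956
vertex -0.101 -1.637 1.3
endloop
endfacet
facet normal 0.310 -0.934 -0.176
outer loop
vertex 1.143 -1.127 0.784
vertex 0.454 -1.694 2.584
vertex -0.101 -1.637 1.3
endloop
endfacet
facet normal -0.864 -0.354 0.358
outer loop
vertex -0.101 -1.637 1.3
vertex -0.203 0.287 2.956
vertex -0.759 0.344 1.672
endloop
endfacet
facet normal -0.397 0.040 -0.917
outer loop
vertex -0.759 0.344 1.672
vertex 1.143 -1.127 0.784
vertex -0.101 -1.637 1.3
endloop
endfacet
facet normal 0.397 -0.041 0.917
outer loop
vertex 0.454 -1.694 2.584
vertex 1.041 0.797 2.44
vertex -0.203 0.287 2.956
endloop
endfacet
facet normal 0.310 -0.934 -0.176
outer loop
vertex 1.699 -1.184 2.068
vertex 0.454 -1.694 2.584
vertex 1.143 -1.127 0.784
endloop
endfacet
facet normal 0.397 -0.040 0.917
outer loop
vertex 1.699 -1.184 2.068
vertex 1.041 0.797 2.44
vertex 0.454 -1.694 2.584
endloop
endfacet
facet normal -0.310 0.934 0.176
outer loop
vertex -0.203 0.287 2.956
vertex 1.041 0.797 2.44
vertex -0.759 0.344 1.672
endloop
endfacet
facet normal -0.397 0.041 -0.917
outer loop
vertex 0.486 0.854 1.156
vertex 1.143 -1.127 0.784
vertex -0.759 0.344 1.672
endloop
endfacet
facet normal -0.310 0.934 0.175
outer loop
vertex -0.759 0.344 1.672
vertex 1.041 0.797 2.44
vertex 0.486 0.854 1.156
endloop
endfacet
facet normal 0.864 0.354 -0.358
outer loop
vertex 0.486 0.854 1.156
vertex 1.699 -1.184 2.068
vertex 1.143 -1.127 0.784
endloop
endfacet
facet normal 0.864 0.354 -0.358
outer loop
vertex 1.041 0.797 2.44
vertex 1.699 -1.184 2.068
vertex 0.486 0.854 1.156
endloop
endfacet
facet normal 0.792 -0.451 -0.411
outer loop
vertex 4.862 -0.791 3.245
vertex 4.364 -0.997 2.512
vertex 4.89 -0.296 2.756
endloop
endfacet
facet normal 0.610 0.539 0.581
outer loop
vertex 4.862 -0.791 3.245
vertex 4.89 -0.296 2.756
vertex 3.295 0.102 4.061
endloop
endfacet
facet normal 0.610 0.539 0.581
outer loop
vertex 3.295 0.102 4.061
vertex 4.89 -0.296 2.756
vertex 3.323 0.598 3.572
endloop
endfacet
facet normal -0.791 0.451 0.412
outer loop
vertex 3.295 0.102 4.061
vertex 3.323 0.598 3.572
vertex 2.796 -0.103 3.328
endloop
endfacet
facet normal 0.792 -0.450 -0.413
outer loop
vertex 4.89 -0.296 2.756
vertex 4.364 -0.997 2.512
vertex 4.609 -0.211 2.124
endloop
endfacet
facet normal 0.460 0.884 -0.086
outer loop
vertex 4.89 -0.296 2.756
vertex 4.609 -0.211 2.124
vertex 3.323 0.598 3.572
endloop
endfacet
facet normal 0.459 0.884 -0.086
outer loop
vertex 3.323 0.598 3.572
vertex 4.609 -0.211 2.124
vertex 3.042 0.682 2.94
endloop
endfacet
facet normal -0.791 0.452 0.412
outer loop
vertex 3.323 0.598 3.572
vertex 3.042 0.682 2.94
vertex 2.796 -0.103 3.328
endloop
endfacet
facet normal 0.792 -0.450 -0.412
outer loop
vertex 4.609 -0.211 2.124
vertex 4.364 -0.997 2.512
vertex 4.185 -0.587 1.719
endloop
endfacet
facet normal 0.040 0.711 -0.702
outer loop
vertex 4.609 -0.211 2.124
vertex 4.185 -0.587 1.719
vertex 3.042 0.682 2.94
endloop
endfacet
facet normal 0.040 0.711 -0.702
outer loop
vertex 3.042 0.682 2.94
vertex 4.185 -0.587 1.719
vertex 2.617 0.307 2.536
endloop
endfacet
facet normal -0.791 0.452 0.413
outer loop
vertex 3.042 0.682 2.94
vertex 2.617 0.307 2.536
vertex 2.796 -0.103 3.328
endloop
endfacet
facet normal 0.791 -0.452 -0.412
outer loop
vertex 4.185 -0.587 1.719
vertex 4.364 -0.997 2.512
vertex 3.865 -1.202 1.779
endloop
endfacet
facet normal -0.403 0.121 -0.907
outer loop
vertex 4.185 -0.587 1.719
vertex 3.865 -1.202 1.779
vertex 2.617 0.307 2.536
endloop
endfacet
facet normal -0.403 0.122 -0.907
outer loop
vertex 2.617 0.307 2.536
vertex 3.865 -1.202 1.779
vertex 2.298 -0.309 2.595
endloop
endfacet
facet normal -0.792 0.450 0.412
outer loop
vertex 2.617 0.307 2.536
vertex 2.298 -0.309 2.595
vertex 2.796 -0.103 3.328
endloop
endfacet
facet normal 0.791 -0.451 -0.412
outer loop
vertex 3.865 -1.202 1.779
vertex 4.364 -0.997 2.512
vertex 3.837 -1.698 2.268
endloop
endfacet
facet normal -0.610 -0.539 -0.581
outer loop
vertex 3.865 -1.202 1.779
vertex 3.837 -1.698 2.268
vertex 2.298 -0.309 2.595
endloop
endfacet
facet normal -0.610 -0.539 -0.581
outer loop
vertex 2.298 -0.309 2.595
vertex 3.837 -1.698 2.268
vertex 2.27 -0.804 3.084
endloop
endfacet
facet normal -0.792 0.451 0.411
outer loop
vertex 2.298 -0.309 2.595
vertex 2.27 -0.804 3.084
vertex 2.796 -0.103 3.328
endloop
endfacet
facet normal 0.791 -0.452 -0.412
outer loop
vertex 3.837 -1.698 2.268
vertex 4.364 -0.997 2.512
vertex 4.118 -1.782 2.9
endloop
endfacet
facet normal -0.459 -0.884 0.087
outer loop
vertex 3.837 -1.698 2.268
vertex 4.118 -1.782 2.9
vertex 2.27 -0.804 3.084
endloop
endfacet
facet normal -0.459 -0.884 0.085
outer loop
vertex 2.27 -0.804 3.084
vertex 4.118 -1.782 2.9
vertex 2.551 -0.889 3.716
endloop
endfacet
facet normal -0.792 0.450 0.413
outer loop
vertex 2.27 -0.804 3.084
vertex 2.551 -0.889 3.716
vertex 2.796 -0.103 3.328
endloop
endfacet
facet normal 0.791 -0.452 -0.413
outer loop
vertex 4.118 -1.782 2.9
vertex 4.364 -0.997 2.512
vertex 4.543 -1.407 3.304
endloop
endfacet
facet normal -0.040 -0.711 0.702
outer loop
vertex 4.118 -1.782 2.9
vertex 4.543 -1.407 3.304
vertex 2.551 -0.889 3.716
endloop
endfacet
facet normal -0.040 -0.711 0.702
outer loop
vertex 2.551 -0.889 3.716
vertex 4.543 -1.407 3.304
vertex 2.975 -0.513 4.121
endloop
endfacet
facet normal -0.792 0.450 0.412
outer loop
vertex 2.551 -0.889 3.716
vertex 2.975 -0.513 4.121
vertex 2.796 -0.103 3.328
endloop
endfacet
facet normal 0.792 -0.450 -0.412
outer loop
vertex 4.543 -1.407 3.304
vertex 4.364 -0.997 2.512
vertex 4.862 -0.791 3.245
endloop
endfacet
facet normal 0.403 -0.122 0.907
outer loop
vertex 4.543 -1.407 3.304
vertex 4.862 -0.791 3.245
vertex 2.975 -0.513 4.121
endloop
endfacet
facet normal 0.403 -0.121 0.907
outer loop
vertex 2.975 -0.513 4.121
vertex 4.862 -0.791 3.245
vertex 3.295 0.102 4.061
endloop
endfacet
facet normal -0.791 0.452 0.412
outer loop
vertex 2.975 -0.513 4.121
vertex 3.295 0.102 4.061
vertex 2.796 -0.103 3.328
endloop
endfacet

endsolid


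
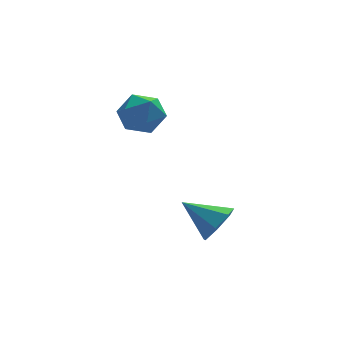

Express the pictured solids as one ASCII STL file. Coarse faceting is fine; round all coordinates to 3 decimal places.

solid 
facet normal 0.702 -0.457 -0.546
outer loop
vertex 4.112 -3.267 -0.595
vertex 3.479 -3.517 -1.2
vertex 3.983 -2.76 -1.186
endloop
endfacet
facet normal 0.308 0.754 0.580
outer loop
vertex 4.112 -3.267 -0.595
vertex 3.983 -2.76 -1.186
vertex 2.321 -2.763 -0.3
endloop
endfacet
facet normal 0.702 -0.457 -0.545
outer loop
vertex 3.983 -2.76 -1.186
vertex 3.479 -3.517 -1.2
vertex 3.475 -2.822 -1.788
endloop
endfacet
facet normal -0.039 0.997 -0.070
outer loop
vertex 3.983 -2.76 -1.186
vertex 3.475 -2.822 -1.788
vertex 2.321 -2.763 -0.3
endloop
endfacet
facet normal 0.702 -0.457 -0.545
outer loop
vertex 3.475 -2.822 -1.788
vertex 3.479 -3.517 -1.2
vertex 2.97 -3.408 -1.947
endloop
endfacet
facet normal -0.593 0.643 -0.485
outer loop
vertex 3.475 -2.822 -1.788
vertex 2.97 -3.408 -1.947
vertex 2.321 -2.763 -0.3
endloop
endfacet
facet normal 0.703 -0.456 -0.546
outer loop
vertex 2.97 -3.408 -1.947
vertex 3.479 -3.517 -1.2
vertex 2.849 -4.076 -1.544
endloop
endfacet
facet normal -0.935 -0.043 -0.352
outer loop
vertex 2.97 -3.408 -1.947
vertex 2.849 -4.076 -1.544
vertex 2.321 -2.763 -0.3
endloop
endfacet
facet normal 0.703 -0.457 -0.545
outer loop
vertex 2.849 -4.076 -1.544
vertex 3.479 -3.517 -1.2
vertex 3.202 -4.323 -0.882
endloop
endfacet
facet normal -0.809 -0.542 0.229
outer loop
vertex 2.849 -4.076 -1.544
vertex 3.202 -4.323 -0.882
vertex 2.321 -2.763 -0.3
endloop
endfacet
facet normal 0.702 -0.457 -0.546
outer loop
vertex 3.202 -4.323 -0.882
vertex 3.479 -3.517 -1.2
vertex 3.764 -3.963 -0.46
endloop
endfacet
facet normal -0.309 -0.481 0.821
outer loop
vertex 3.202 -4.323 -0.882
vertex 3.764 -3.963 -0.46
vertex 2.321 -2.763 -0.3
endloop
endfacet
facet normal 0.702 -0.457 -0.546
outer loop
vertex 3.764 -3.963 -0.46
vertex 3.479 -3.517 -1.2
vertex 4.112 -3.267 -0.595
endloop
endfacet
facet normal 0.188 0.096 0.978
outer loop
vertex 3.764 -3.963 -0.46
vertex 4.112 -3.267 -0.595
vertex 2.321 -2.763 -0.3
endloop
endfacet
facet normal -0.988 -0.152 0.008
outer loop
vertex 0.847 1.24 2.427
vertex 0.979 0.359 1.951
vertex 0.982 0.393 2.96
endloop
endfacet
facet normal -0.785 0.235 0.573
outer loop
vertex 0.847 1.24 2.427
vertex 0.982 0.393 2.96
vertex 1.443 1.246 3.242
endloop
endfacet
facet normal -0.461 0.823 0.331
outer loop
vertex 0.847 1.24 2.427
vertex 1.443 1.246 3.242
vertex 1.725 1.739 2.408
endloop
endfacet
facet normal -0.463 0.800 -0.383
outer loop
vertex 0.847 1.24 2.427
vertex 1.725 1.739 2.408
vertex 1.438 1.191 1.61
endloop
endfacet
facet normal -0.789 0.196 -0.582
outer loop
vertex 0.847 1.24 2.427
vertex 1.438 1.191 1.61
vertex 0.979 0.359 1.951
endloop
endfacet
facet normal -0.307 -0.145 0.941
outer loop
vertex 1.443 1.246 3.242
vertex 0.982 0.393 2.96
vertex 1.942 0.369 3.27
endloop
endfacet
facet normal -0.636 -0.772 0.028
outer loop
vertex 0.982 0.393 2.96
vertex 0.979 0.359 1.951
vertex 1.655 -0.179 2.472
endloop
endfacet
facet normal -0.313 -0.207 -0.927
outer loop
vertex 0.979 0.359 1.951
vertex 1.438 1.191 1.61
vertex 1.937 0.314 1.638
endloop
endfacet
facet normal 0.214 0.768 -0.604
outer loop
vertex 1.438 1.191 1.61
vertex 1.725 1.739 2.408
vertex 2.398 1.167 1.92
endloop
endfacet
facet normal 0.218 0.806 0.550
outer loop
vertex 1.725 1.739 2.408
vertex 1.443 1.246 3.242
vertex 2.401 1.201 2.929
endloop
endfacet
facet normal 0.463 -0.800 0.383
outer loop
vertex 2.533 0.32 2.453
vertex 1.942 0.369 3.27
vertex 1.655 -0.179 2.472
endloop
endfacet
facet normal 0.461 -0.823 -0.331
outer loop
vertex 2.533 0.32 2.453
vertex 1.655 -0.179 2.472
vertex 1.937 0.314 1.638
endloop
endfacet
facet normal 0.785 -0.235 -0.573
outer loop
vertex 2.533 0.32 2.453
vertex 1.937 0.314 1.638
vertex 2.398 1.167 1.92
endloop
endfacet
facet normal 0.988 0.152 -0.008
outer loop
vertex 2.533 0.32 2.453
vertex 2.398 1.167 1.92
vertex 2.401 1.201 2.929
endloop
endfacet
facet normal 0.789 -0.196 0.582
outer loop
vertex 2.533 0.32 2.453
vertex 2.401 1.201 2.929
vertex 1.942 0.369 3.27
endloop
endfacet
facet normal -0.214 -0.768 0.604
outer loop
vertex 1.655 -0.179 2.472
vertex 1.942 0.369 3.27
vertex 0.982 0.393 2.96
endloop
endfacet
facet normal -0.218 -0.806 -0.550
outer loop
vertex 1.937 0.314 1.638
vertex 1.655 -0.179 2.472
vertex 0.979 0.359 1.951
endloop
endfacet
facet normal 0.307 0.145 -0.941
outer loop
vertex 2.398 1.167 1.92
vertex 1.937 0.314 1.638
vertex 1.438 1.191 1.61
endloop
endfacet
facet normal 0.636 0.772 -0.028
outer loop
vertex 2.401 1.201 2.929
vertex 2.398 1.167 1.92
vertex 1.725 1.739 2.408
endloop
endfacet
facet normal 0.313 0.207 0.927
outer loop
vertex 1.942 0.369 3.27
vertex 2.401 1.201 2.929
vertex 1.443 1.246 3.242
endloop
endfacet

endsolid


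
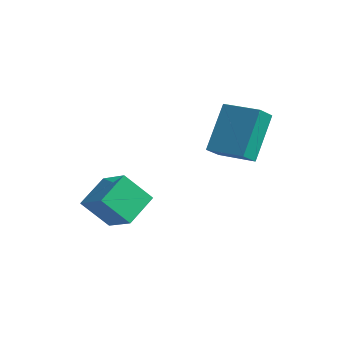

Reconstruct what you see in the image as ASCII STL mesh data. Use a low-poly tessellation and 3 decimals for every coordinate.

solid 
facet normal -0.985 -0.148 -0.084
outer loop
vertex 1.296 4.063 3.156
vertex 1.233 4.823 2.556
vertex 1.64 2.746 1.454
endloop
endfacet
facet normal 0.066 -0.783 0.619
outer loop
vertex 3.167 2.977 1.584
vertex 1.296 4.063 3.156
vertex 1.64 2.746 1.454
endloop
endfacet
facet normal -0.985 -0.148 -0.084
outer loop
vertex 1.64 2.746 1.454
vertex 1.233 4.823 2.556
vertex 1.577 3.506 0.854
endloop
endfacet
facet normal 0.158 -0.604 -0.781
outer loop
vertex 1.577 3.506 0.854
vertex 3.167 2.977 1.584
vertex 1.64 2.746 1.454
endloop
endfacet
facet normal -0.158 0.604 0.781
outer loop
vertex 1.296 4.063 3.156
vertex 2.76 5.054 2.686
vertex 1.233 4.823 2.556
endloop
endfacet
facet normal 0.066 -0.783 0.619
outer loop
vertex 2.823 4.294 3.286
vertex 1.296 4.063 3.156
vertex 3.167 2.977 1.584
endloop
endfacet
facet normal -0.158 0.604 0.781
outer loop
vertex 2.823 4.294 3.286
vertex 2.76 5.054 2.686
vertex 1.296 4.063 3.156
endloop
endfacet
facet normal -0.066 0.783 -0.619
outer loop
vertex 1.233 4.823 2.556
vertex 2.76 5.054 2.686
vertex 1.577 3.506 0.854
endloop
endfacet
facet normal 0.158 -0.604 -0.781
outer loop
vertex 3.104 3.737 0.984
vertex 3.167 2.977 1.584
vertex 1.577 3.506 0.854
endloop
endfacet
facet normal -0.066 0.783 -0.619
outer loop
vertex 1.577 3.506 0.854
vertex 2.76 5.054 2.686
vertex 3.104 3.737 0.984
endloop
endfacet
facet normal 0.985 0.148 0.084
outer loop
vertex 3.104 3.737 0.984
vertex 2.823 4.294 3.286
vertex 3.167 2.977 1.584
endloop
endfacet
facet normal 0.985 0.148 0.084
outer loop
vertex 2.76 5.054 2.686
vertex 2.823 4.294 3.286
vertex 3.104 3.737 0.984
endloop
endfacet
facet normal -0.519 -0.422 0.743
outer loop
vertex -0.74 -0.196 -0.833
vertex -0.886 1.16 -0.164
vertex -2.039 0.044 -1.605
endloop
endfacet
facet normal 0.097 -0.892 -0.441
outer loop
vertex -1.234 0.7 -2.756
vertex -0.74 -0.196 -0.833
vertex -2.039 0.044 -1.605
endloop
endfacet
facet normal -0.519 -0.423 0.743
outer loop
vertex -2.039 0.044 -1.605
vertex -0.886 1.16 -0.164
vertex -2.185 1.401 -0.935
endloop
endfacet
facet normal -0.849 0.158 -0.504
outer loop
vertex -2.185 1.401 -0.935
vertex -1.234 0.7 -2.756
vertex -2.039 0.044 -1.605
endloop
endfacet
facet normal 0.849 -0.157 0.504
outer loop
vertex -0.74 -0.196 -0.833
vertex -0.081 1.816 -1.315
vertex -0.886 1.16 -0.164
endloop
endfacet
facet normal 0.096 -0.893 -0.441
outer loop
vertex 0.065 0.459 -1.985
vertex -0.74 -0.196 -0.833
vertex -1.234 0.7 -2.756
endloop
endfacet
facet normal 0.849 -0.157 0.504
outer loop
vertex 0.065 0.459 -1.985
vertex -0.081 1.816 -1.315
vertex -0.74 -0.196 -0.833
endloop
endfacet
facet normal -0.096 0.892 0.441
outer loop
vertex -0.886 1.16 -0.164
vertex -0.081 1.816 -1.315
vertex -2.185 1.401 -0.935
endloop
endfacet
facet normal -0.849 0.157 -0.504
outer loop
vertex -1.38 2.056 -2.087
vertex -1.234 0.7 -2.756
vertex -2.185 1.401 -0.935
endloop
endfacet
facet normal -0.097 0.893 0.440
outer loop
vertex -2.185 1.401 -0.935
vertex -0.081 1.816 -1.315
vertex -1.38 2.056 -2.087
endloop
endfacet
facet normal 0.519 0.422 -0.743
outer loop
vertex -1.38 2.056 -2.087
vertex 0.065 0.459 -1.985
vertex -1.234 0.7 -2.756
endloop
endfacet
facet normal 0.519 0.423 -0.743
outer loop
vertex -0.081 1.816 -1.315
vertex 0.065 0.459 -1.985
vertex -1.38 2.056 -2.087
endloop
endfacet

endsolid


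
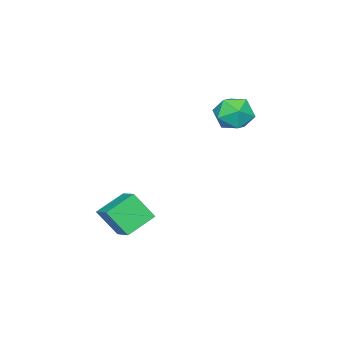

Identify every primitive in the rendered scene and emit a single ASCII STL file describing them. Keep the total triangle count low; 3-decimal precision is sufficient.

solid 
facet normal -0.481 -0.767 -0.426
outer loop
vertex 1.427 -1.052 -2.894
vertex 0.123 -0.603 -2.23
vertex 1.112 -0.184 -4.101
endloop
endfacet
facet normal 0.852 -0.294 -0.434
outer loop
vertex 1.757 0.843 -3.53
vertex 1.427 -1.052 -2.894
vertex 1.112 -0.184 -4.101
endloop
endfacet
facet normal -0.482 -0.766 -0.426
outer loop
vertex 1.112 -0.184 -4.101
vertex 0.123 -0.603 -2.23
vertex -0.191 0.266 -3.437
endloop
endfacet
facet normal -0.207 0.572 -0.794
outer loop
vertex -0.191 0.266 -3.437
vertex 1.757 0.843 -3.53
vertex 1.112 -0.184 -4.101
endloop
endfacet
facet normal 0.207 -0.572 0.794
outer loop
vertex 1.427 -1.052 -2.894
vertex 0.768 0.424 -1.659
vertex 0.123 -0.603 -2.23
endloop
endfacet
facet normal 0.852 -0.294 -0.433
outer loop
vertex 2.071 -0.026 -2.323
vertex 1.427 -1.052 -2.894
vertex 1.757 0.843 -3.53
endloop
endfacet
facet normal 0.207 -0.572 0.794
outer loop
vertex 2.071 -0.026 -2.323
vertex 0.768 0.424 -1.659
vertex 1.427 -1.052 -2.894
endloop
endfacet
facet normal -0.852 0.294 0.433
outer loop
vertex 0.123 -0.603 -2.23
vertex 0.768 0.424 -1.659
vertex -0.191 0.266 -3.437
endloop
endfacet
facet normal -0.207 0.572 -0.794
outer loop
vertex 0.453 1.292 -2.866
vertex 1.757 0.843 -3.53
vertex -0.191 0.266 -3.437
endloop
endfacet
facet normal -0.852 0.294 0.433
outer loop
vertex -0.191 0.266 -3.437
vertex 0.768 0.424 -1.659
vertex 0.453 1.292 -2.866
endloop
endfacet
facet normal 0.481 0.766 0.426
outer loop
vertex 0.453 1.292 -2.866
vertex 2.071 -0.026 -2.323
vertex 1.757 0.843 -3.53
endloop
endfacet
facet normal 0.481 0.766 0.425
outer loop
vertex 0.768 0.424 -1.659
vertex 2.071 -0.026 -2.323
vertex 0.453 1.292 -2.866
endloop
endfacet
facet normal -0.831 -0.003 0.557
outer loop
vertex -4.26 2.852 2.059
vertex -3.898 2.091 2.595
vertex -3.713 3.031 2.876
endloop
endfacet
facet normal -0.687 0.654 0.316
outer loop
vertex -4.26 2.852 2.059
vertex -3.713 3.031 2.876
vertex -3.573 3.577 2.051
endloop
endfacet
facet normal -0.669 0.629 -0.396
outer loop
vertex -4.26 2.852 2.059
vertex -3.573 3.577 2.051
vertex -3.672 2.974 1.261
endloop
endfacet
facet normal -0.801 -0.043 -0.597
outer loop
vertex -4.26 2.852 2.059
vertex -3.672 2.974 1.261
vertex -3.873 2.055 1.597
endloop
endfacet
facet normal -0.901 -0.434 -0.007
outer loop
vertex -4.26 2.852 2.059
vertex -3.873 2.055 1.597
vertex -3.898 2.091 2.595
endloop
endfacet
facet normal -0.038 0.836 0.547
outer loop
vertex -3.573 3.577 2.051
vertex -3.713 3.031 2.876
vertex -2.787 3.265 2.583
endloop
endfacet
facet normal -0.270 -0.227 0.936
outer loop
vertex -3.713 3.031 2.876
vertex -3.898 2.091 2.595
vertex -2.988 2.346 2.919
endloop
endfacet
facet normal -0.383 -0.924 0.024
outer loop
vertex -3.898 2.091 2.595
vertex -3.873 2.055 1.597
vertex -3.087 1.743 2.129
endloop
endfacet
facet normal -0.221 -0.292 -0.931
outer loop
vertex -3.873 2.055 1.597
vertex -3.672 2.974 1.261
vertex -2.947 2.289 1.304
endloop
endfacet
facet normal -0.007 0.795 -0.606
outer loop
vertex -3.672 2.974 1.261
vertex -3.573 3.577 2.051
vertex -2.762 3.229 1.585
endloop
endfacet
facet normal 0.801 0.043 0.597
outer loop
vertex -2.4 2.468 2.121
vertex -2.787 3.265 2.583
vertex -2.988 2.346 2.919
endloop
endfacet
facet normal 0.669 -0.629 0.396
outer loop
vertex -2.4 2.468 2.121
vertex -2.988 2.346 2.919
vertex -3.087 1.743 2.129
endloop
endfacet
facet normal 0.687 -0.654 -0.316
outer loop
vertex -2.4 2.468 2.121
vertex -3.087 1.743 2.129
vertex -2.947 2.289 1.304
endloop
endfacet
facet normal 0.831 0.003 -0.557
outer loop
vertex -2.4 2.468 2.121
vertex -2.947 2.289 1.304
vertex -2.762 3.229 1.585
endloop
endfacet
facet normal 0.901 0.434 0.007
outer loop
vertex -2.4 2.468 2.121
vertex -2.762 3.229 1.585
vertex -2.787 3.265 2.583
endloop
endfacet
facet normal 0.221 0.292 0.931
outer loop
vertex -2.988 2.346 2.919
vertex -2.787 3.265 2.583
vertex -3.713 3.031 2.876
endloop
endfacet
facet normal 0.007 -0.795 0.606
outer loop
vertex -3.087 1.743 2.129
vertex -2.988 2.346 2.919
vertex -3.898 2.091 2.595
endloop
endfacet
facet normal 0.038 -0.836 -0.547
outer loop
vertex -2.947 2.289 1.304
vertex -3.087 1.743 2.129
vertex -3.873 2.055 1.597
endloop
endfacet
facet normal 0.270 0.227 -0.936
outer loop
vertex -2.762 3.229 1.585
vertex -2.947 2.289 1.304
vertex -3.672 2.974 1.261
endloop
endfacet
facet normal 0.383 0.924 -0.024
outer loop
vertex -2.787 3.265 2.583
vertex -2.762 3.229 1.585
vertex -3.573 3.577 2.051
endloop
endfacet

endsolid


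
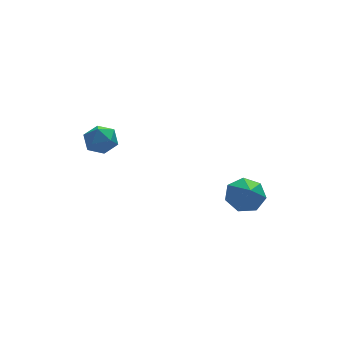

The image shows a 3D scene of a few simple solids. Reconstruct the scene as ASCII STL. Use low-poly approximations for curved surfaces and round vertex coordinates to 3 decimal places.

solid 
facet normal 0.273 0.328 0.904
outer loop
vertex -2.793 0.248 2.854
vertex -2.967 -0.457 3.162
vertex -2.241 -0.314 2.891
endloop
endfacet
facet normal 0.644 0.658 0.390
outer loop
vertex -2.793 0.248 2.854
vertex -2.241 -0.314 2.891
vertex -2.306 0.133 2.244
endloop
endfacet
facet normal 0.179 0.983 -0.042
outer loop
vertex -2.793 0.248 2.854
vertex -2.306 0.133 2.244
vertex -3.072 0.267 2.116
endloop
endfacet
facet normal -0.480 0.854 0.203
outer loop
vertex -2.793 0.248 2.854
vertex -3.072 0.267 2.116
vertex -3.481 -0.098 2.684
endloop
endfacet
facet normal -0.420 0.448 0.789
outer loop
vertex -2.793 0.248 2.854
vertex -3.481 -0.098 2.684
vertex -2.967 -0.457 3.162
endloop
endfacet
facet normal 0.987 0.161 0.012
outer loop
vertex -2.306 0.133 2.244
vertex -2.241 -0.314 2.891
vertex -2.179 -0.642 2.176
endloop
endfacet
facet normal 0.388 -0.373 0.843
outer loop
vertex -2.241 -0.314 2.891
vertex -2.967 -0.457 3.162
vertex -2.588 -1.007 2.744
endloop
endfacet
facet normal -0.734 -0.178 0.656
outer loop
vertex -2.967 -0.457 3.162
vertex -3.481 -0.098 2.684
vertex -3.354 -0.873 2.616
endloop
endfacet
facet normal -0.829 0.477 -0.291
outer loop
vertex -3.481 -0.098 2.684
vertex -3.072 0.267 2.116
vertex -3.419 -0.426 1.969
endloop
endfacet
facet normal 0.235 0.686 -0.689
outer loop
vertex -3.072 0.267 2.116
vertex -2.306 0.133 2.244
vertex -2.693 -0.283 1.698
endloop
endfacet
facet normal 0.480 -0.854 -0.203
outer loop
vertex -2.867 -0.988 2.006
vertex -2.179 -0.642 2.176
vertex -2.588 -1.007 2.744
endloop
endfacet
facet normal -0.179 -0.983 0.042
outer loop
vertex -2.867 -0.988 2.006
vertex -2.588 -1.007 2.744
vertex -3.354 -0.873 2.616
endloop
endfacet
facet normal -0.644 -0.658 -0.390
outer loop
vertex -2.867 -0.988 2.006
vertex -3.354 -0.873 2.616
vertex -3.419 -0.426 1.969
endloop
endfacet
facet normal -0.273 -0.328 -0.904
outer loop
vertex -2.867 -0.988 2.006
vertex -3.419 -0.426 1.969
vertex -2.693 -0.283 1.698
endloop
endfacet
facet normal 0.420 -0.448 -0.789
outer loop
vertex -2.867 -0.988 2.006
vertex -2.693 -0.283 1.698
vertex -2.179 -0.642 2.176
endloop
endfacet
facet normal 0.829 -0.477 0.291
outer loop
vertex -2.588 -1.007 2.744
vertex -2.179 -0.642 2.176
vertex -2.241 -0.314 2.891
endloop
endfacet
facet normal -0.235 -0.686 0.689
outer loop
vertex -3.354 -0.873 2.616
vertex -2.588 -1.007 2.744
vertex -2.967 -0.457 3.162
endloop
endfacet
facet normal -0.987 -0.161 -0.012
outer loop
vertex -3.419 -0.426 1.969
vertex -3.354 -0.873 2.616
vertex -3.481 -0.098 2.684
endloop
endfacet
facet normal -0.388 0.373 -0.843
outer loop
vertex -2.693 -0.283 1.698
vertex -3.419 -0.426 1.969
vertex -3.072 0.267 2.116
endloop
endfacet
facet normal 0.734 0.178 -0.656
outer loop
vertex -2.179 -0.642 2.176
vertex -2.693 -0.283 1.698
vertex -2.306 0.133 2.244
endloop
endfacet
facet normal 0.083 0.673 -0.735
outer loop
vertex 3.35 -3.211 -0.606
vertex 2.533 -2.929 -0.44
vertex 3.292 -2.646 -0.095
endloop
endfacet
facet normal 0.801 -0.354 0.483
outer loop
vertex 3.35 -3.211 -0.606
vertex 3.292 -2.646 -0.095
vertex 2.427 -3.791 0.5
endloop
endfacet
facet normal 0.083 0.674 -0.734
outer loop
vertex 3.292 -2.646 -0.095
vertex 2.533 -2.929 -0.44
vertex 2.662 -2.295 0.156
endloop
endfacet
facet normal 0.432 0.137 0.892
outer loop
vertex 3.292 -2.646 -0.095
vertex 2.662 -2.295 0.156
vertex 2.427 -3.791 0.5
endloop
endfacet
facet normal 0.082 0.674 -0.734
outer loop
vertex 2.662 -2.295 0.156
vertex 2.533 -2.929 -0.44
vertex 1.935 -2.421 -0.041
endloop
endfacet
facet normal -0.294 0.258 0.920
outer loop
vertex 2.662 -2.295 0.156
vertex 1.935 -2.421 -0.041
vertex 2.427 -3.791 0.5
endloop
endfacet
facet normal 0.083 0.674 -0.734
outer loop
vertex 1.935 -2.421 -0.041
vertex 2.533 -2.929 -0.44
vertex 1.659 -2.929 -0.539
endloop
endfacet
facet normal -0.833 -0.083 0.547
outer loop
vertex 1.935 -2.421 -0.041
vertex 1.659 -2.929 -0.539
vertex 2.427 -3.791 0.5
endloop
endfacet
facet normal 0.083 0.673 -0.735
outer loop
vertex 1.659 -2.929 -0.539
vertex 2.533 -2.929 -0.44
vertex 2.04 -3.438 -0.962
endloop
endfacet
facet normal -0.777 -0.627 0.054
outer loop
vertex 1.659 -2.929 -0.539
vertex 2.04 -3.438 -0.962
vertex 2.427 -3.791 0.5
endloop
endfacet
facet normal 0.083 0.673 -0.735
outer loop
vertex 2.04 -3.438 -0.962
vertex 2.533 -2.929 -0.44
vertex 2.793 -3.563 -0.992
endloop
endfacet
facet normal -0.168 -0.967 -0.189
outer loop
vertex 2.04 -3.438 -0.962
vertex 2.793 -3.563 -0.992
vertex 2.427 -3.791 0.5
endloop
endfacet
facet normal 0.083 0.674 -0.734
outer loop
vertex 2.793 -3.563 -0.992
vertex 2.533 -2.929 -0.44
vertex 3.35 -3.211 -0.606
endloop
endfacet
facet normal 0.533 -0.846 0.002
outer loop
vertex 2.793 -3.563 -0.992
vertex 3.35 -3.211 -0.606
vertex 2.427 -3.791 0.5
endloop
endfacet

endsolid


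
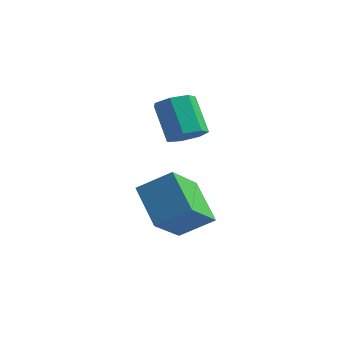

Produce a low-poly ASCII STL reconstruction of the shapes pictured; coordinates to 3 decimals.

solid 
facet normal -0.707 -0.463 -0.535
outer loop
vertex 3.676 -2.117 -2.789
vertex 2.241 -1.487 -1.437
vertex 3.387 -0.393 -3.899
endloop
endfacet
facet normal 0.693 -0.304 -0.653
outer loop
vertex 4.519 0.347 -3.043
vertex 3.676 -2.117 -2.789
vertex 3.387 -0.393 -3.899
endloop
endfacet
facet normal -0.708 -0.462 -0.535
outer loop
vertex 3.387 -0.393 -3.899
vertex 2.241 -1.487 -1.437
vertex 1.953 0.237 -2.546
endloop
endfacet
facet normal -0.139 0.833 -0.536
outer loop
vertex 1.953 0.237 -2.546
vertex 4.519 0.347 -3.043
vertex 3.387 -0.393 -3.899
endloop
endfacet
facet normal 0.139 -0.833 0.536
outer loop
vertex 3.676 -2.117 -2.789
vertex 3.373 -0.747 -0.581
vertex 2.241 -1.487 -1.437
endloop
endfacet
facet normal 0.693 -0.304 -0.653
outer loop
vertex 4.807 -1.377 -1.934
vertex 3.676 -2.117 -2.789
vertex 4.519 0.347 -3.043
endloop
endfacet
facet normal 0.140 -0.833 0.536
outer loop
vertex 4.807 -1.377 -1.934
vertex 3.373 -0.747 -0.581
vertex 3.676 -2.117 -2.789
endloop
endfacet
facet normal -0.693 0.304 0.653
outer loop
vertex 2.241 -1.487 -1.437
vertex 3.373 -0.747 -0.581
vertex 1.953 0.237 -2.546
endloop
endfacet
facet normal -0.140 0.833 -0.536
outer loop
vertex 3.084 0.977 -1.691
vertex 4.519 0.347 -3.043
vertex 1.953 0.237 -2.546
endloop
endfacet
facet normal -0.693 0.304 0.653
outer loop
vertex 1.953 0.237 -2.546
vertex 3.373 -0.747 -0.581
vertex 3.084 0.977 -1.691
endloop
endfacet
facet normal 0.707 0.462 0.535
outer loop
vertex 3.084 0.977 -1.691
vertex 4.807 -1.377 -1.934
vertex 4.519 0.347 -3.043
endloop
endfacet
facet normal 0.707 0.463 0.534
outer loop
vertex 3.373 -0.747 -0.581
vertex 4.807 -1.377 -1.934
vertex 3.084 0.977 -1.691
endloop
endfacet
facet normal 0.519 -0.198 -0.831
outer loop
vertex 2.612 2.284 0.49
vertex 2.081 1.645 0.311
vertex 2.025 2.462 0.081
endloop
endfacet
facet normal 0.311 0.950 -0.033
outer loop
vertex 2.612 2.284 0.49
vertex 2.025 2.462 0.081
vertex 1.651 2.653 2.027
endloop
endfacet
facet normal 0.311 0.950 -0.033
outer loop
vertex 1.651 2.653 2.027
vertex 2.025 2.462 0.081
vertex 1.064 2.831 1.618
endloop
endfacet
facet normal -0.518 0.200 0.831
outer loop
vertex 1.651 2.653 2.027
vertex 1.064 2.831 1.618
vertex 1.119 2.015 1.849
endloop
endfacet
facet normal 0.519 -0.198 -0.831
outer loop
vertex 2.025 2.462 0.081
vertex 2.081 1.645 0.311
vertex 1.48 2.024 -0.155
endloop
endfacet
facet normal -0.429 0.780 -0.456
outer loop
vertex 2.025 2.462 0.081
vertex 1.48 2.024 -0.155
vertex 1.064 2.831 1.618
endloop
endfacet
facet normal -0.429 0.780 -0.456
outer loop
vertex 1.064 2.831 1.618
vertex 1.48 2.024 -0.155
vertex 0.519 2.393 1.382
endloop
endfacet
facet normal -0.520 0.200 0.830
outer loop
vertex 1.064 2.831 1.618
vertex 0.519 2.393 1.382
vertex 1.119 2.015 1.849
endloop
endfacet
facet normal 0.519 -0.199 -0.831
outer loop
vertex 1.48 2.024 -0.155
vertex 2.081 1.645 0.311
vertex 1.387 1.302 -0.04
endloop
endfacet
facet normal -0.845 0.024 -0.534
outer loop
vertex 1.48 2.024 -0.155
vertex 1.387 1.302 -0.04
vertex 0.519 2.393 1.382
endloop
endfacet
facet normal -0.845 0.024 -0.534
outer loop
vertex 0.519 2.393 1.382
vertex 1.387 1.302 -0.04
vertex 0.426 1.671 1.497
endloop
endfacet
facet normal -0.521 0.199 0.830
outer loop
vertex 0.519 2.393 1.382
vertex 0.426 1.671 1.497
vertex 1.119 2.015 1.849
endloop
endfacet
facet normal 0.519 -0.200 -0.831
outer loop
vertex 1.387 1.302 -0.04
vertex 2.081 1.645 0.311
vertex 1.817 0.838 0.34
endloop
endfacet
facet normal -0.625 -0.752 -0.210
outer loop
vertex 1.387 1.302 -0.04
vertex 1.817 0.838 0.34
vertex 0.426 1.671 1.497
endloop
endfacet
facet normal -0.625 -0.752 -0.210
outer loop
vertex 0.426 1.671 1.497
vertex 1.817 0.838 0.34
vertex 0.856 1.207 1.877
endloop
endfacet
facet normal -0.520 0.198 0.831
outer loop
vertex 0.426 1.671 1.497
vertex 0.856 1.207 1.877
vertex 1.119 2.015 1.849
endloop
endfacet
facet normal 0.520 -0.200 -0.830
outer loop
vertex 1.817 0.838 0.34
vertex 2.081 1.645 0.311
vertex 2.445 0.982 0.699
endloop
endfacet
facet normal 0.065 -0.960 0.271
outer loop
vertex 1.817 0.838 0.34
vertex 2.445 0.982 0.699
vertex 0.856 1.207 1.877
endloop
endfacet
facet normal 0.065 -0.960 0.271
outer loop
vertex 0.856 1.207 1.877
vertex 2.445 0.982 0.699
vertex 1.484 1.351 2.236
endloop
endfacet
facet normal -0.520 0.198 0.831
outer loop
vertex 0.856 1.207 1.877
vertex 1.484 1.351 2.236
vertex 1.119 2.015 1.849
endloop
endfacet
facet normal 0.520 -0.201 -0.830
outer loop
vertex 2.445 0.982 0.699
vertex 2.081 1.645 0.311
vertex 2.799 1.626 0.765
endloop
endfacet
facet normal 0.707 -0.445 0.549
outer loop
vertex 2.445 0.982 0.699
vertex 2.799 1.626 0.765
vertex 1.484 1.351 2.236
endloop
endfacet
facet normal 0.707 -0.445 0.549
outer loop
vertex 1.484 1.351 2.236
vertex 2.799 1.626 0.765
vertex 1.838 1.995 2.302
endloop
endfacet
facet normal -0.518 0.200 0.832
outer loop
vertex 1.484 1.351 2.236
vertex 1.838 1.995 2.302
vertex 1.119 2.015 1.849
endloop
endfacet
facet normal 0.520 -0.199 -0.831
outer loop
vertex 2.799 1.626 0.765
vertex 2.081 1.645 0.311
vertex 2.612 2.284 0.49
endloop
endfacet
facet normal 0.816 0.405 0.413
outer loop
vertex 2.799 1.626 0.765
vertex 2.612 2.284 0.49
vertex 1.838 1.995 2.302
endloop
endfacet
facet normal 0.816 0.405 0.413
outer loop
vertex 1.838 1.995 2.302
vertex 2.612 2.284 0.49
vertex 1.651 2.653 2.027
endloop
endfacet
facet normal -0.518 0.200 0.831
outer loop
vertex 1.838 1.995 2.302
vertex 1.651 2.653 2.027
vertex 1.119 2.015 1.849
endloop
endfacet

endsolid
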